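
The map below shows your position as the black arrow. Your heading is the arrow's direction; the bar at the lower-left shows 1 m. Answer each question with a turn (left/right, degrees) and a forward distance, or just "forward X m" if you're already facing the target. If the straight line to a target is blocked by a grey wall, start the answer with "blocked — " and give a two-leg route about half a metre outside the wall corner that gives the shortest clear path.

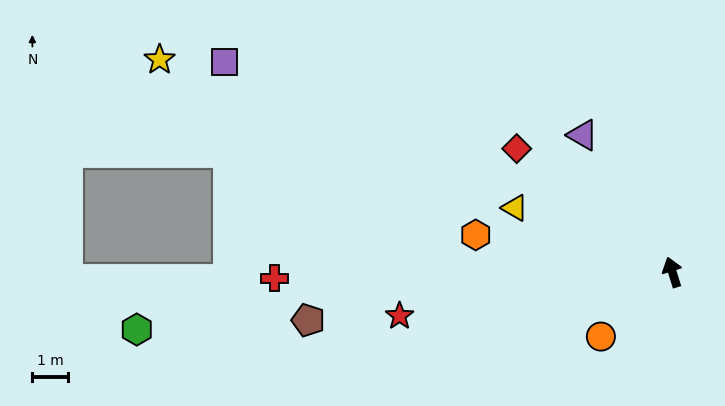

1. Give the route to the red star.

turn left 82°, forward 7.8 m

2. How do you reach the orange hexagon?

turn left 62°, forward 5.6 m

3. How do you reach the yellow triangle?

turn left 51°, forward 4.8 m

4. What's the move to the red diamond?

turn left 34°, forward 5.6 m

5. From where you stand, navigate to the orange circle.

turn left 115°, forward 2.7 m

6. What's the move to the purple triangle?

turn left 16°, forward 4.6 m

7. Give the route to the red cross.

turn left 74°, forward 11.2 m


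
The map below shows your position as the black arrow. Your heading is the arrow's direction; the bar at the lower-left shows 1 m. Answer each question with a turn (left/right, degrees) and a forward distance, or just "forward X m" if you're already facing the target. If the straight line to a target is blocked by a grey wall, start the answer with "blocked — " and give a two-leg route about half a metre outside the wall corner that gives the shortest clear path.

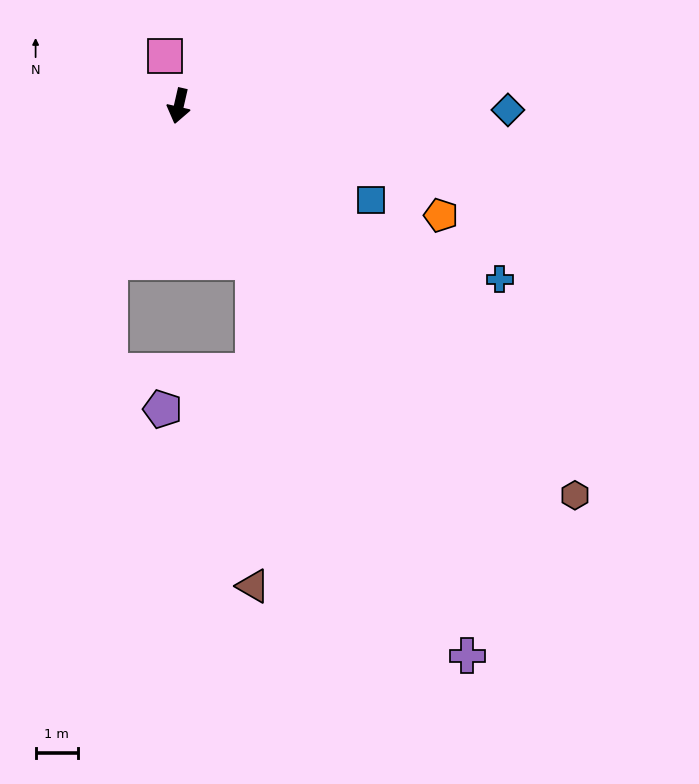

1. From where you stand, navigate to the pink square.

turn right 151°, forward 1.2 m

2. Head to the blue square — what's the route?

turn left 77°, forward 5.1 m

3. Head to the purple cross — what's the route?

turn left 41°, forward 14.7 m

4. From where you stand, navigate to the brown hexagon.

turn left 58°, forward 13.2 m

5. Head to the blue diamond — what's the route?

turn left 102°, forward 7.8 m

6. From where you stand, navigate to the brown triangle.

blocked — turn left 38°, forward 4.1 m, then turn right 25°, forward 7.7 m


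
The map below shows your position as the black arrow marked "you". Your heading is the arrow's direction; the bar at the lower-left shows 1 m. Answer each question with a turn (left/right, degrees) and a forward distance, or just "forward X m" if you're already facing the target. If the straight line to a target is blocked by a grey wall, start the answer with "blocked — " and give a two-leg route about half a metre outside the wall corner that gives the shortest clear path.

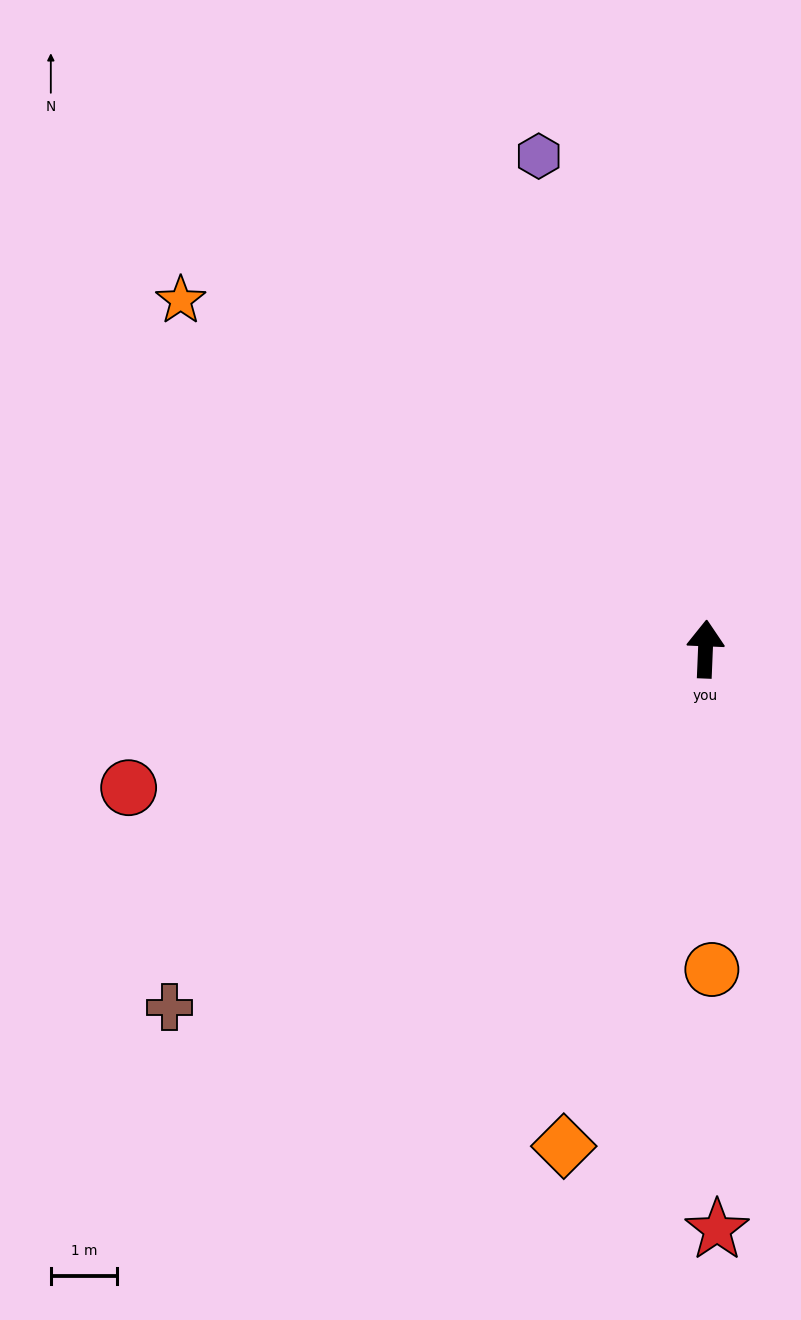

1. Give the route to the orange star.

turn left 59°, forward 9.5 m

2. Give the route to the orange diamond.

turn left 166°, forward 7.8 m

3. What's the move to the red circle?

turn left 106°, forward 8.9 m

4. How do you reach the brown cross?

turn left 126°, forward 9.7 m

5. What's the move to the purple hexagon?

turn left 21°, forward 7.8 m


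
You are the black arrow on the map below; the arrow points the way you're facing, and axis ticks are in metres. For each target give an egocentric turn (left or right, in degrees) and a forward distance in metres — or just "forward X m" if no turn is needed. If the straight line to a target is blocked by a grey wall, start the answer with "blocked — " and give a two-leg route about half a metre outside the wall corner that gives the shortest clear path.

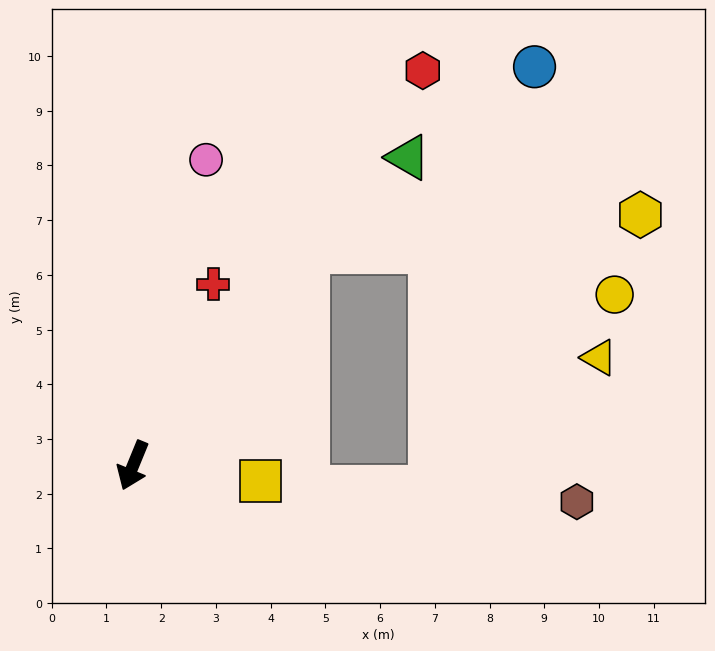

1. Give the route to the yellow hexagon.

blocked — turn left 163°, forward 5.0 m, then turn right 45°, forward 6.1 m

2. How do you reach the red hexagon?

turn left 166°, forward 9.0 m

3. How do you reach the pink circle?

turn right 171°, forward 5.7 m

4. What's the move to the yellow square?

turn left 105°, forward 2.3 m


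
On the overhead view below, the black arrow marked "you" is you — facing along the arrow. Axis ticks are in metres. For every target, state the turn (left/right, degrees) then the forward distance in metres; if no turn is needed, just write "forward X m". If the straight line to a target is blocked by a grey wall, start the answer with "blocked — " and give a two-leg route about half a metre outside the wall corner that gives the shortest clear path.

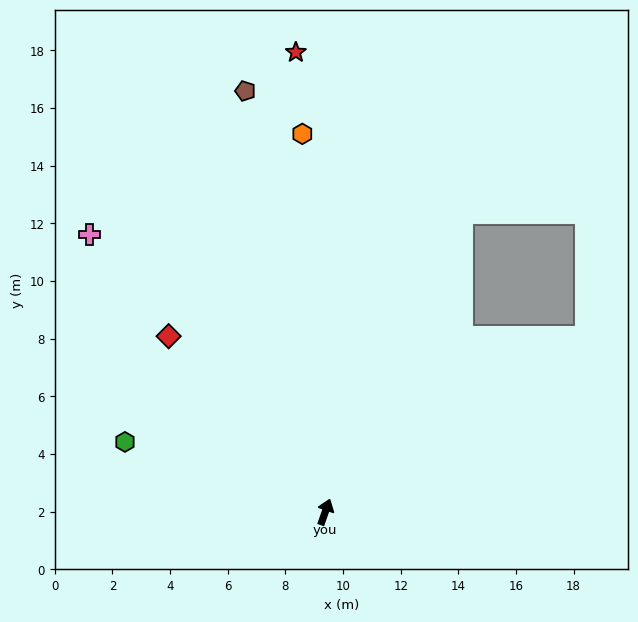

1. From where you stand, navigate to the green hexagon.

turn left 90°, forward 7.4 m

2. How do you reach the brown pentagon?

turn left 30°, forward 14.9 m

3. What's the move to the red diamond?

turn left 61°, forward 8.2 m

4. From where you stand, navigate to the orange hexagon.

turn left 23°, forward 13.1 m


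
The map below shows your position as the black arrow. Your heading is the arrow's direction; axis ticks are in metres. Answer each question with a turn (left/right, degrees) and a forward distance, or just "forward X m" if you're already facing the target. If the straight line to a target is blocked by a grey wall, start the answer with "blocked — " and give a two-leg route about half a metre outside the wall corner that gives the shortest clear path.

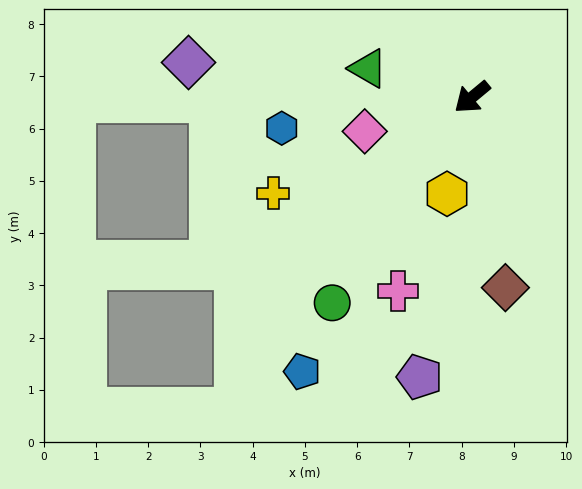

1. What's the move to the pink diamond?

turn right 22°, forward 2.2 m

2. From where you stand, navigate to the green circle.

turn left 16°, forward 4.8 m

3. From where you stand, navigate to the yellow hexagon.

turn left 36°, forward 1.9 m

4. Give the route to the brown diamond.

turn left 60°, forward 3.7 m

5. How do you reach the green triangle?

turn right 55°, forward 2.1 m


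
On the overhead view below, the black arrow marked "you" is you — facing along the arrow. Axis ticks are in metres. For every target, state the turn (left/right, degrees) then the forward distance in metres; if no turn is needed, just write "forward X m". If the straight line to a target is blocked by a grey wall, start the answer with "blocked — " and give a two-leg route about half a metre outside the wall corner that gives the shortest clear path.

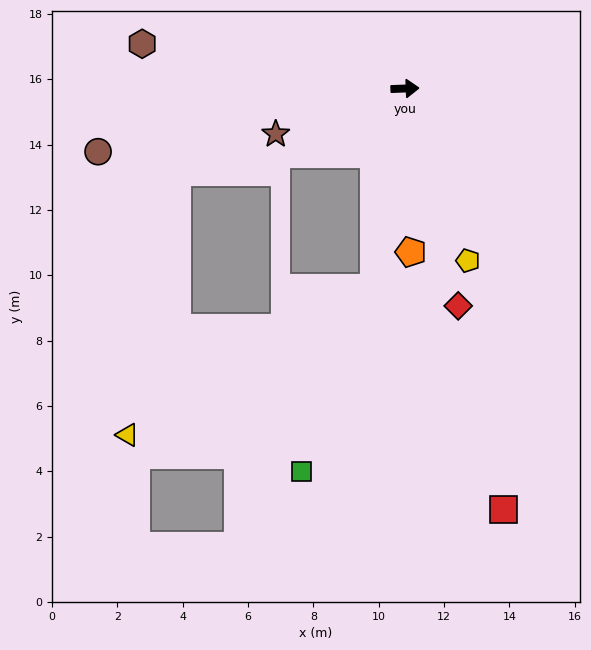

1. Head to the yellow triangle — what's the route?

blocked — turn right 101°, forward 6.2 m, then turn right 50°, forward 8.8 m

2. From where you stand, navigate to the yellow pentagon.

turn right 72°, forward 5.6 m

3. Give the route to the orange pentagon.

turn right 90°, forward 5.0 m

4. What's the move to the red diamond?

turn right 78°, forward 6.9 m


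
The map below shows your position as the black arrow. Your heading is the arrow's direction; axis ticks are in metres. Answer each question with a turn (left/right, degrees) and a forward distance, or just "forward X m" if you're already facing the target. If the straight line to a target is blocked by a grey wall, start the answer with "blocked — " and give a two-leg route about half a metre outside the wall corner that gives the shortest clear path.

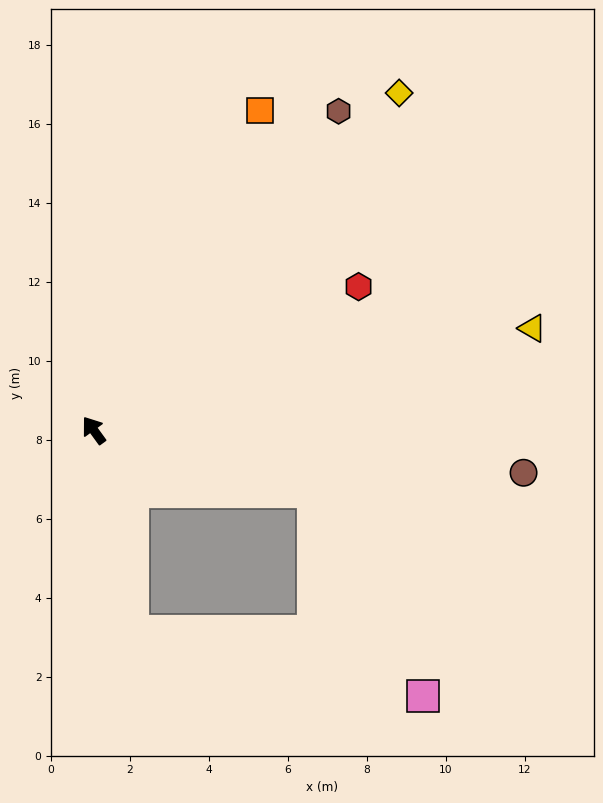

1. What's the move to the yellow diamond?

turn right 78°, forward 11.5 m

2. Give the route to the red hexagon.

turn right 98°, forward 7.6 m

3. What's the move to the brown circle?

turn right 132°, forward 10.9 m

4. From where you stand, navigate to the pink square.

blocked — turn right 142°, forward 5.8 m, then turn right 46°, forward 5.9 m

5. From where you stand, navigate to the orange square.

turn right 63°, forward 9.1 m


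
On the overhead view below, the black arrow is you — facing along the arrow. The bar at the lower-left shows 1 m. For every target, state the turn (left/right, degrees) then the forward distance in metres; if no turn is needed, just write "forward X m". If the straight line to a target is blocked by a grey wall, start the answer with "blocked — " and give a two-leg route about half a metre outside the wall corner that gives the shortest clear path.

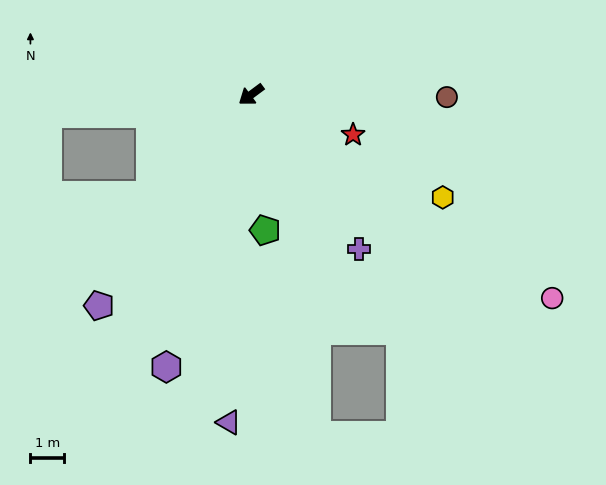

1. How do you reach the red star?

turn left 122°, forward 3.3 m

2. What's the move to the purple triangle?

turn left 50°, forward 9.8 m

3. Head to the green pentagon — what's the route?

turn left 59°, forward 4.1 m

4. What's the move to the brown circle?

turn left 143°, forward 5.9 m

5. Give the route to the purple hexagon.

turn left 36°, forward 8.5 m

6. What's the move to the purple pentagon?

turn left 18°, forward 7.8 m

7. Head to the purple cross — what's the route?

turn left 88°, forward 5.6 m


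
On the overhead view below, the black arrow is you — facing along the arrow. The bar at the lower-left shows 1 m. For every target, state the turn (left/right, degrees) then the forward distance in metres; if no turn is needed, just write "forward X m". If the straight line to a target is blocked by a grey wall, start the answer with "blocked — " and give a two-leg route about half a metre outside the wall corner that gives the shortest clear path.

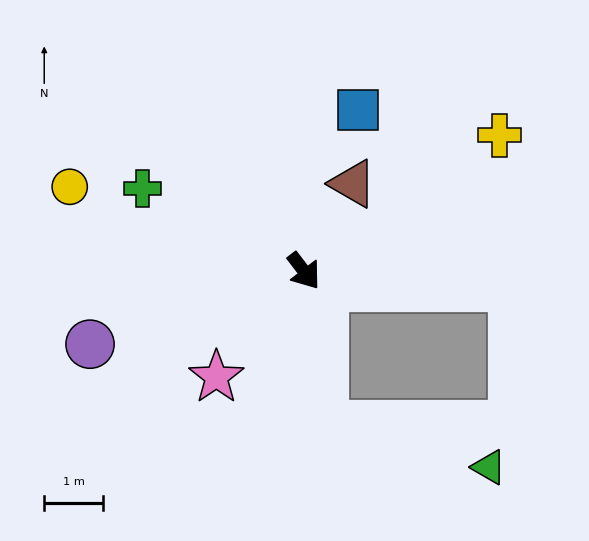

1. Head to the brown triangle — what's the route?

turn left 113°, forward 1.7 m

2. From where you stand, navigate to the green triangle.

blocked — turn right 30°, forward 2.7 m, then turn left 68°, forward 2.9 m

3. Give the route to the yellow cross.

turn left 87°, forward 4.1 m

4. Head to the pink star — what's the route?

turn right 77°, forward 2.3 m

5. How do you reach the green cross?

turn right 155°, forward 3.1 m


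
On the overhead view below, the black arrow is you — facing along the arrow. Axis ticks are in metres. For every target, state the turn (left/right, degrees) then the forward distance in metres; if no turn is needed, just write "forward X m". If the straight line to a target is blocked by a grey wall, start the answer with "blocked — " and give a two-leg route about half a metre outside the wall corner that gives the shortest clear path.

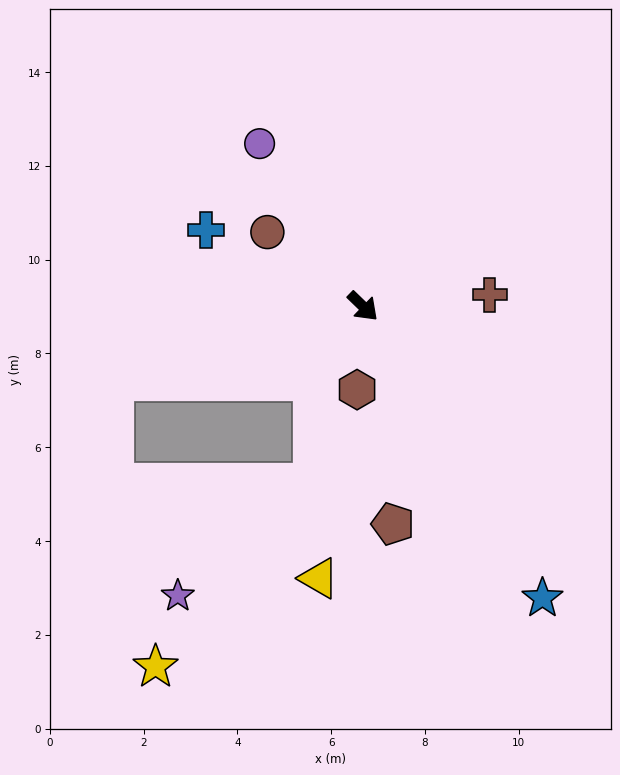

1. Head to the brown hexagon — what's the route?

turn right 50°, forward 1.8 m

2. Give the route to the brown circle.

turn right 174°, forward 2.6 m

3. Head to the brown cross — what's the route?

turn left 49°, forward 2.7 m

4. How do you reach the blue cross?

turn right 162°, forward 3.7 m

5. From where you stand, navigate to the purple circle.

turn left 166°, forward 4.1 m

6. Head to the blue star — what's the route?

turn right 14°, forward 7.3 m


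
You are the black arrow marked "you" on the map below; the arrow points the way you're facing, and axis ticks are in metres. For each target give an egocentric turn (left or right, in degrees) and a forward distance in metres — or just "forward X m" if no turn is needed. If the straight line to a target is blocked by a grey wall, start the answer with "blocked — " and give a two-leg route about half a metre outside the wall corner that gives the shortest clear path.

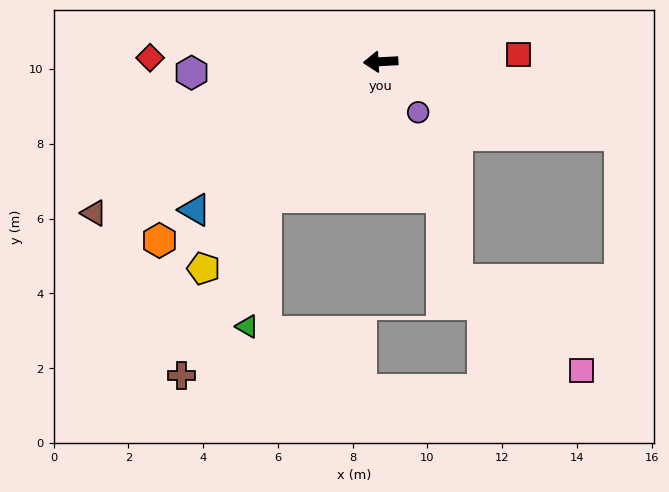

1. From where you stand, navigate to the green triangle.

blocked — turn left 47°, forward 4.8 m, then turn left 32°, forward 3.5 m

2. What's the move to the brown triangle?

turn left 25°, forward 8.7 m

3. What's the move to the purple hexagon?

forward 5.1 m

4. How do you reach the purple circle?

turn left 123°, forward 1.7 m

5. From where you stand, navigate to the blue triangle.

turn left 35°, forward 6.4 m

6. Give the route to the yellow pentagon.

turn left 46°, forward 7.3 m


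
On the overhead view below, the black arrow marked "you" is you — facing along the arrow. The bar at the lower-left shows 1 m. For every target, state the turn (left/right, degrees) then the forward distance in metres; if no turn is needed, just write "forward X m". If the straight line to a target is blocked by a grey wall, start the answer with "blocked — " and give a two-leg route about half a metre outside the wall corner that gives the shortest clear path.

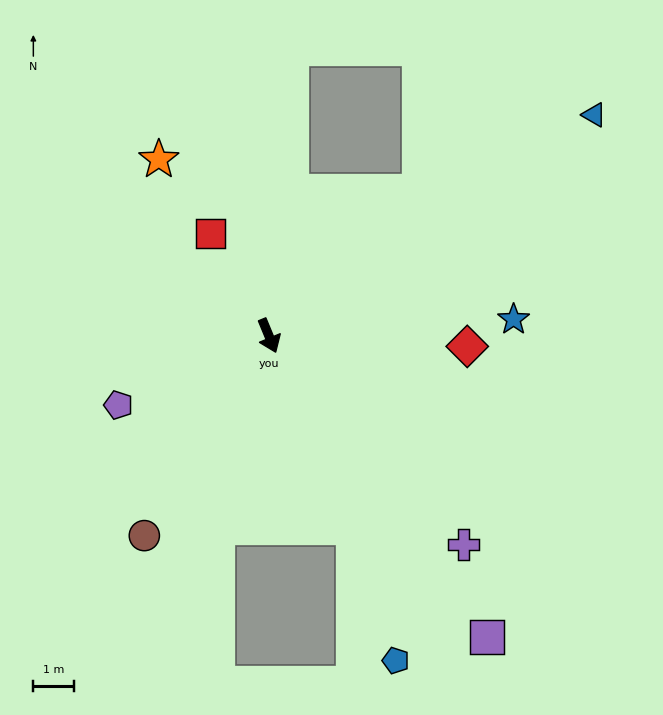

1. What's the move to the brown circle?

turn right 54°, forward 5.8 m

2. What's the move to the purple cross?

turn left 21°, forward 7.0 m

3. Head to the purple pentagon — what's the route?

turn right 88°, forward 4.1 m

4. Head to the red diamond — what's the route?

turn left 64°, forward 4.9 m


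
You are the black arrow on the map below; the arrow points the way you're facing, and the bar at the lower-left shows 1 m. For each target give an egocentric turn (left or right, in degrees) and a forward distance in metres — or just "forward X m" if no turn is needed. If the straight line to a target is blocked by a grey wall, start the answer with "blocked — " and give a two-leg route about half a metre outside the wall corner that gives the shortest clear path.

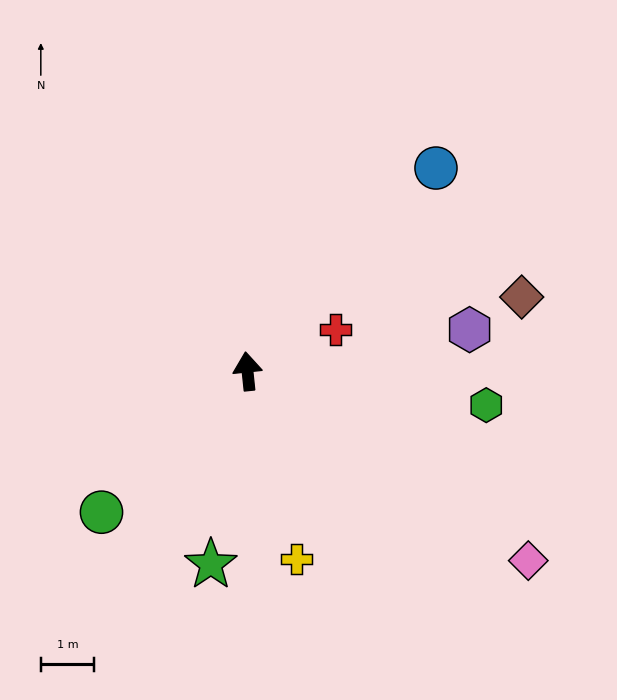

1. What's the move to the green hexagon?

turn right 104°, forward 4.5 m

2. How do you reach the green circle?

turn left 128°, forward 3.8 m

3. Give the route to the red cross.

turn right 71°, forward 1.8 m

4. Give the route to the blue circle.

turn right 49°, forward 5.2 m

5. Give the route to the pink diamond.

turn right 130°, forward 6.4 m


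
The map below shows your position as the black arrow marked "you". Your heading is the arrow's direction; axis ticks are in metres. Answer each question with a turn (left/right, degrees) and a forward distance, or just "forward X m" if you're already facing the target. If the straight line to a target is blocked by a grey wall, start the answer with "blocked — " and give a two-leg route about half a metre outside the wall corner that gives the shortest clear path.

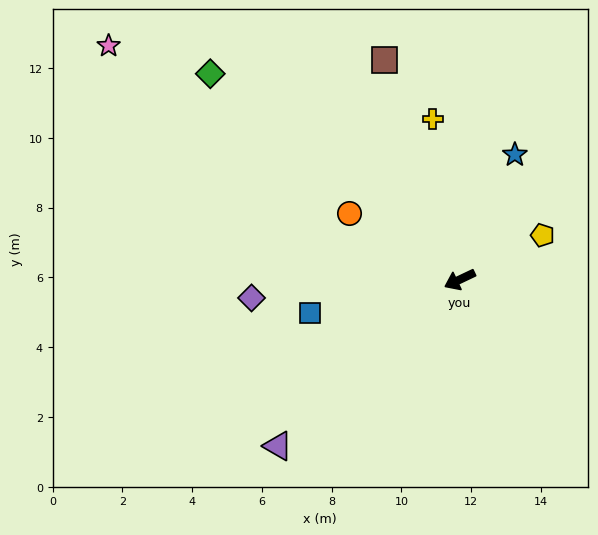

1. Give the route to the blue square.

turn right 13°, forward 4.4 m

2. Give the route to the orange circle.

turn right 56°, forward 3.7 m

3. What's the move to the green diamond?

turn right 65°, forward 9.3 m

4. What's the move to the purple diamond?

turn right 20°, forward 6.0 m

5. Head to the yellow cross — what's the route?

turn right 106°, forward 4.7 m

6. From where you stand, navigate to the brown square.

turn right 96°, forward 6.7 m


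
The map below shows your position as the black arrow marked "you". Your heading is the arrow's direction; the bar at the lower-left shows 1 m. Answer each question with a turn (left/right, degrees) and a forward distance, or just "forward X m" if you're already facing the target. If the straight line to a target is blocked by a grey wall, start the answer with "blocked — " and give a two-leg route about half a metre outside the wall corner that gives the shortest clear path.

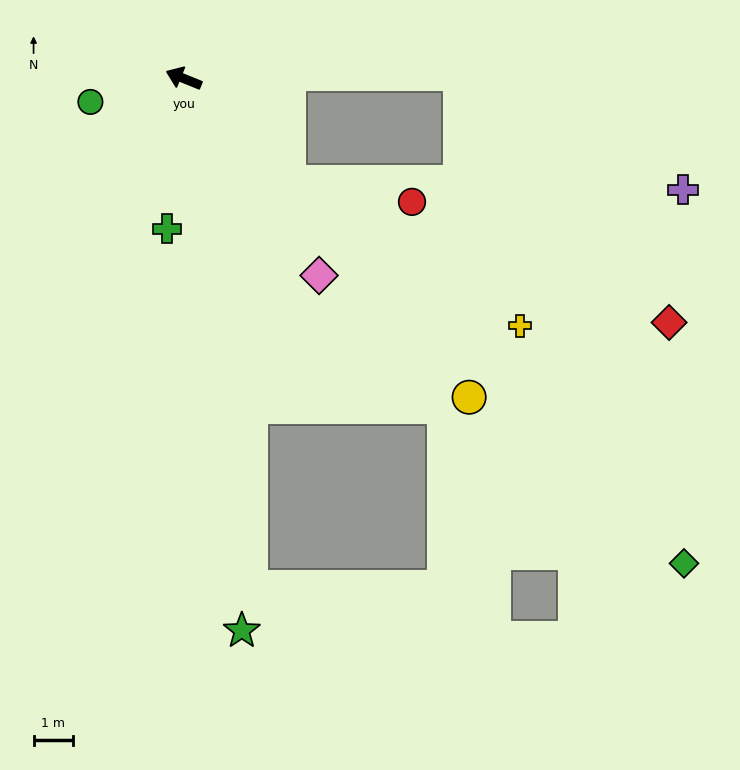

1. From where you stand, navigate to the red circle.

blocked — turn left 158°, forward 3.8 m, then turn left 35°, forward 3.2 m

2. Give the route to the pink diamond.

turn left 147°, forward 6.1 m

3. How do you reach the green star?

turn left 118°, forward 14.1 m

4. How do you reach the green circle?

turn left 36°, forward 2.5 m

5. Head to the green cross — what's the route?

turn left 106°, forward 3.9 m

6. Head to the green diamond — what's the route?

turn left 158°, forward 17.7 m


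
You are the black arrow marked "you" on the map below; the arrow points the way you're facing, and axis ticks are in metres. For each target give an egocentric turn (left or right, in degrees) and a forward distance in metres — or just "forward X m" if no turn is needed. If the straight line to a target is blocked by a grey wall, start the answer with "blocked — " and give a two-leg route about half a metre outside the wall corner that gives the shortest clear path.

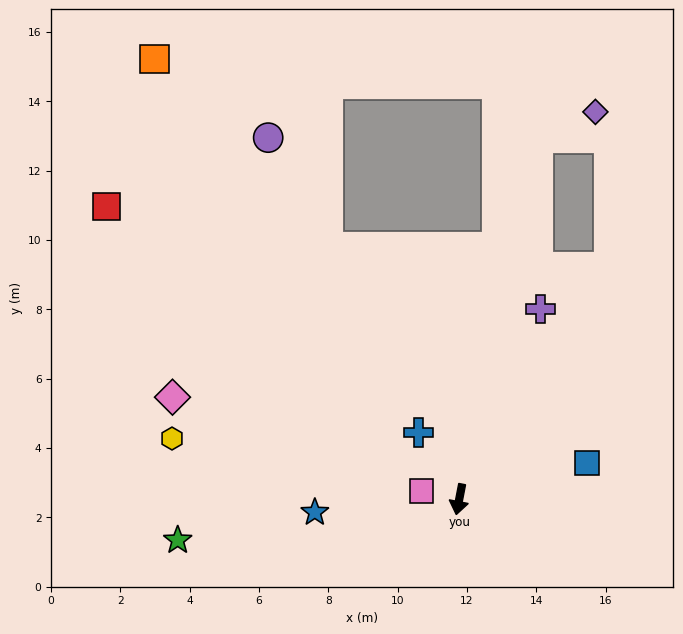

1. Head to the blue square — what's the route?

turn left 117°, forward 3.8 m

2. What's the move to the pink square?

turn right 91°, forward 1.1 m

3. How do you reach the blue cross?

turn right 138°, forward 2.3 m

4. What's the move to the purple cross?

turn left 168°, forward 6.0 m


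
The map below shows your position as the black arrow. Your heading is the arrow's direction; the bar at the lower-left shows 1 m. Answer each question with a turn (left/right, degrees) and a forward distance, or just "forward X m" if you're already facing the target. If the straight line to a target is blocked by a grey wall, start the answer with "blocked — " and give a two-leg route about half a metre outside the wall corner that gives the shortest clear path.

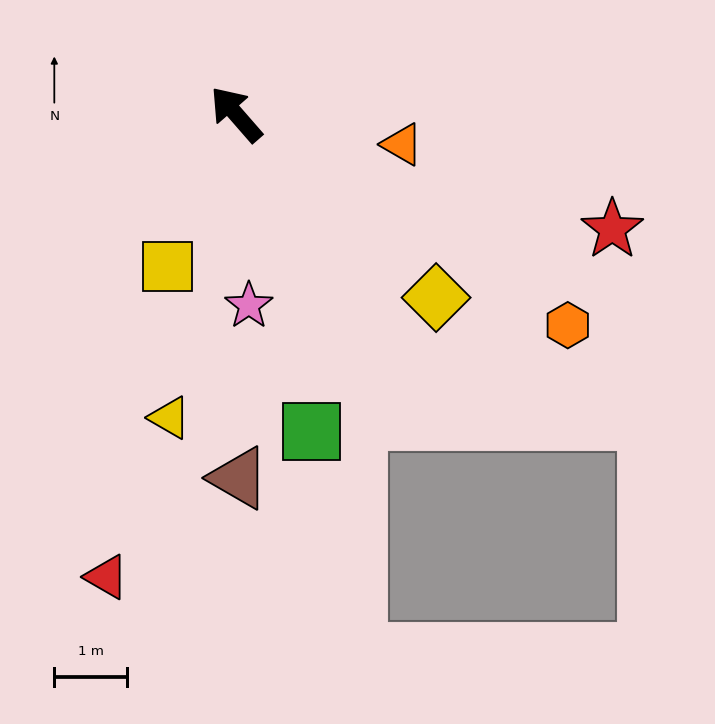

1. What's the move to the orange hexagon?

turn right 164°, forward 5.4 m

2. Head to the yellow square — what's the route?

turn left 115°, forward 2.3 m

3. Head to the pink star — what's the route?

turn left 143°, forward 2.6 m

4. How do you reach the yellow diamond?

turn right 174°, forward 3.7 m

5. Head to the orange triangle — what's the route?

turn right 141°, forward 2.3 m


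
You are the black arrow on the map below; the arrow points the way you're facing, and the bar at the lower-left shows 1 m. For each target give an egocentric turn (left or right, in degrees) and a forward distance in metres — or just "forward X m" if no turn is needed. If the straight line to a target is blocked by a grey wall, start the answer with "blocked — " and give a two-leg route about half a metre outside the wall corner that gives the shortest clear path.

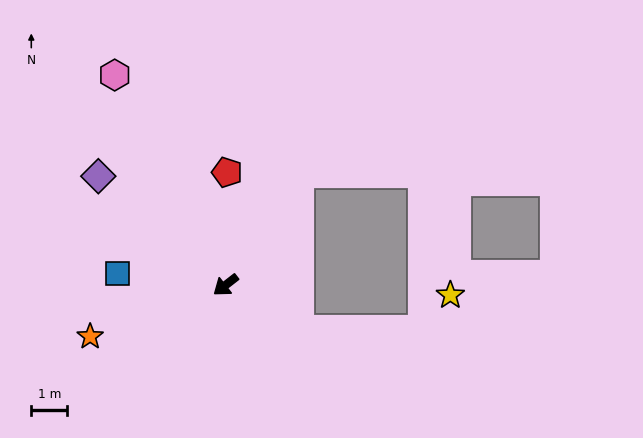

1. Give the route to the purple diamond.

turn right 78°, forward 4.7 m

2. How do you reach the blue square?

turn right 44°, forward 3.0 m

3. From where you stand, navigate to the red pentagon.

turn right 129°, forward 3.1 m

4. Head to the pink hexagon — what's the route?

turn right 100°, forward 6.6 m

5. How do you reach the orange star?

turn right 17°, forward 4.0 m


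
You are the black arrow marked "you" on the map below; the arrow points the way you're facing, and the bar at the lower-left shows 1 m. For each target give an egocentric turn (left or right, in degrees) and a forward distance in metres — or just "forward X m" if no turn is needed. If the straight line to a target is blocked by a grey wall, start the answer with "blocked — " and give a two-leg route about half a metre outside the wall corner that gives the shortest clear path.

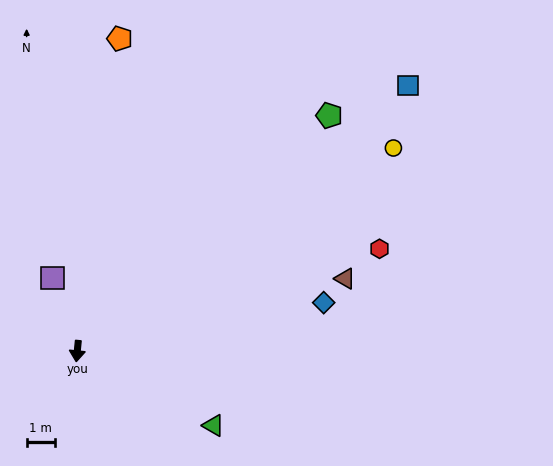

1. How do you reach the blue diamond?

turn left 107°, forward 8.8 m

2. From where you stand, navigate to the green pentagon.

turn left 139°, forward 12.1 m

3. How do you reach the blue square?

turn left 134°, forward 14.8 m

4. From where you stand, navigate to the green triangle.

turn left 67°, forward 5.4 m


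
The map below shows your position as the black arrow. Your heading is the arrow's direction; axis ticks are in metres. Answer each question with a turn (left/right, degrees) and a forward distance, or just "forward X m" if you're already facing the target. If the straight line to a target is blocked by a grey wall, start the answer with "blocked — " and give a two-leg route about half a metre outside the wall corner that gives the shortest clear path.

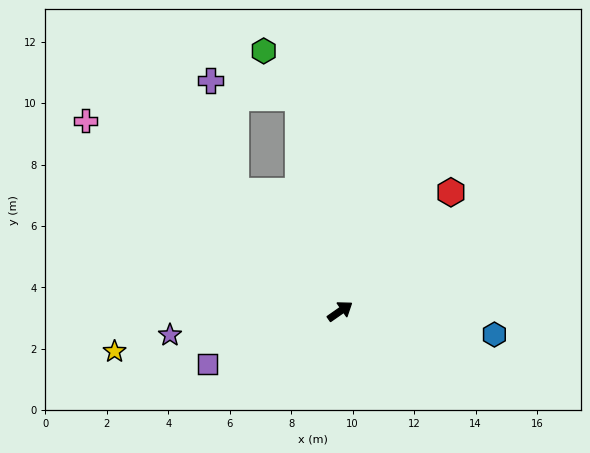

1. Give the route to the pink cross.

turn left 108°, forward 10.3 m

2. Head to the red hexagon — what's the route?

turn left 12°, forward 5.3 m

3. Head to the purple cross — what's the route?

blocked — turn left 96°, forward 5.2 m, then turn right 28°, forward 3.7 m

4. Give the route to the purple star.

turn left 153°, forward 5.6 m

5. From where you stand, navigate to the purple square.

turn left 167°, forward 4.6 m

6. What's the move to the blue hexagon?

turn right 44°, forward 5.1 m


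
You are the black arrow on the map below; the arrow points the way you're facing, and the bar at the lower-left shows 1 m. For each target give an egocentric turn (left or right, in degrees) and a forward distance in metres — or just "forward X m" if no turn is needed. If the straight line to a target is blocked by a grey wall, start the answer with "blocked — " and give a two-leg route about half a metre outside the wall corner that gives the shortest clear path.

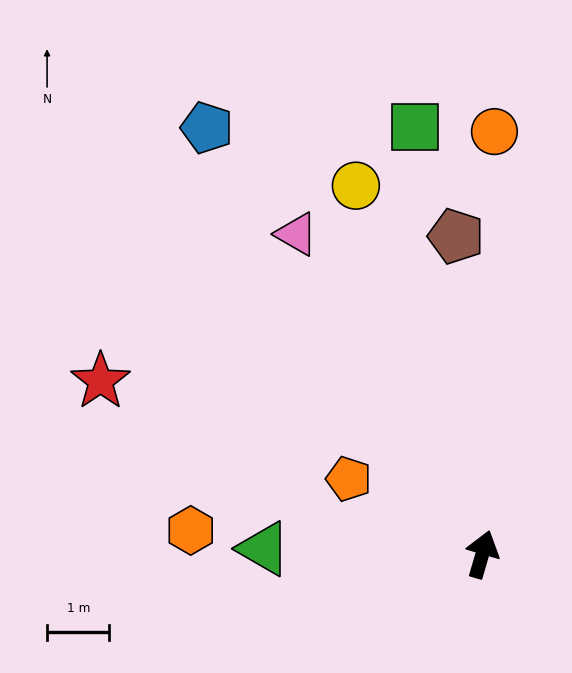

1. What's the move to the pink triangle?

turn left 46°, forward 5.9 m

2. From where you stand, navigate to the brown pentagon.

turn left 21°, forward 5.1 m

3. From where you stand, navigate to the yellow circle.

turn left 35°, forward 6.3 m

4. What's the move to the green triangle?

turn left 105°, forward 3.5 m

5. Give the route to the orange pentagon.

turn left 77°, forward 2.5 m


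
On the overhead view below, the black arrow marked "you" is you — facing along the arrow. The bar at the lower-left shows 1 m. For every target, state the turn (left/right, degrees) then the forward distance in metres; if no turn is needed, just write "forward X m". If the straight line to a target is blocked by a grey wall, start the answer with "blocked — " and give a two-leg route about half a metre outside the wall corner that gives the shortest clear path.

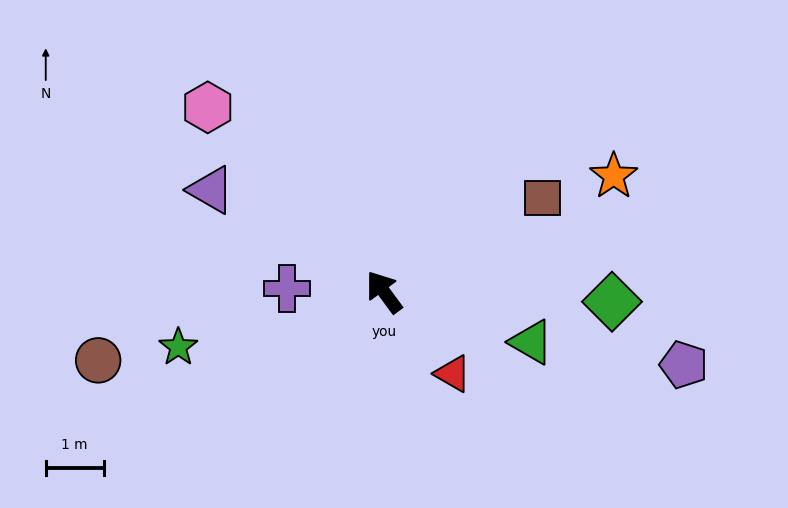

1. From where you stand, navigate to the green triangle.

turn right 145°, forward 2.7 m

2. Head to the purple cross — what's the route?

turn left 52°, forward 1.7 m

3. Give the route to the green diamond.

turn right 129°, forward 3.9 m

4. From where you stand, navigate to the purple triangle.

turn left 23°, forward 3.5 m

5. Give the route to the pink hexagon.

turn left 7°, forward 4.4 m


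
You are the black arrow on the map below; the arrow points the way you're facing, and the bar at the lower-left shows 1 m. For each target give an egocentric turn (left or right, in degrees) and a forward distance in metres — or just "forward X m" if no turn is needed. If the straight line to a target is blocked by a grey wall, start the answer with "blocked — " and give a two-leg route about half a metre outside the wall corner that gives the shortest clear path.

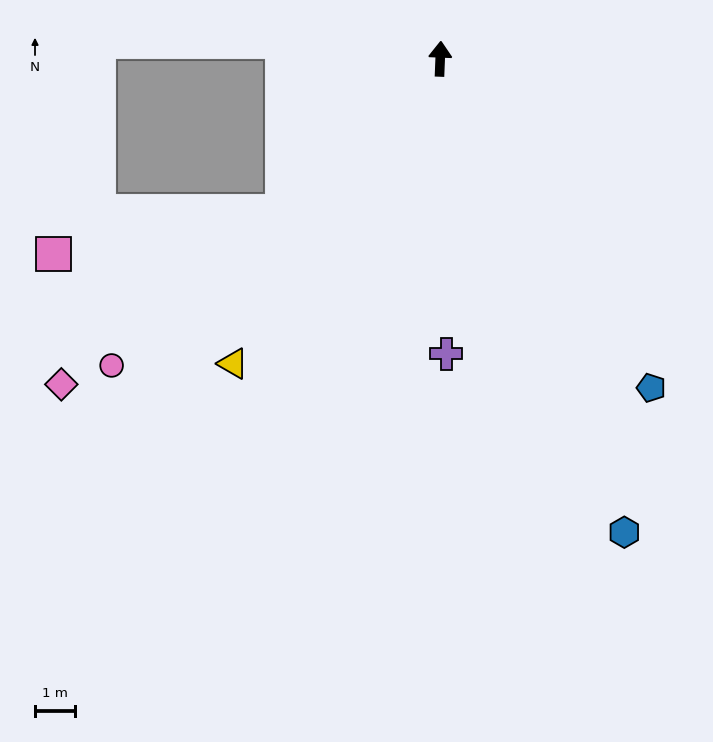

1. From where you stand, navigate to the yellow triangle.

turn left 148°, forward 9.1 m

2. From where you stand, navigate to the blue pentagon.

turn right 145°, forward 9.7 m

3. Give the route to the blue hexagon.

turn right 156°, forward 12.6 m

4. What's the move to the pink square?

blocked — turn left 136°, forward 5.4 m, then turn right 33°, forward 5.8 m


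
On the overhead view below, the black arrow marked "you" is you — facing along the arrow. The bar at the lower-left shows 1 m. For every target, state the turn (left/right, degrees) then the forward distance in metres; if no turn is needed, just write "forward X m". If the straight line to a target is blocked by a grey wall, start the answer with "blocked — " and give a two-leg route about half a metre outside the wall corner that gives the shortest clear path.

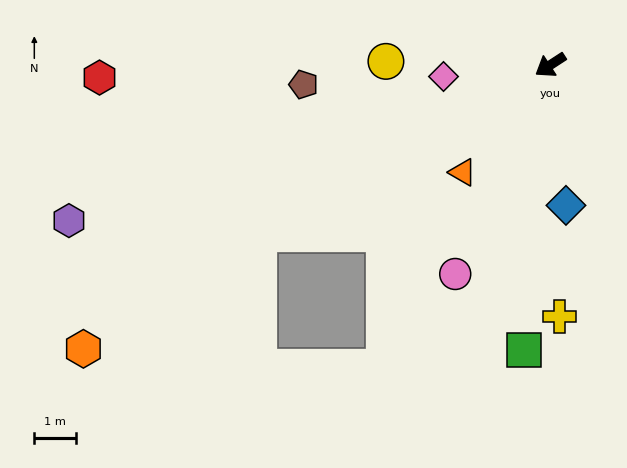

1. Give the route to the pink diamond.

turn right 27°, forward 2.6 m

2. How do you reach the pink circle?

turn left 33°, forward 5.5 m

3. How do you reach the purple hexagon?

turn right 15°, forward 12.0 m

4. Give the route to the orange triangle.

turn left 18°, forward 3.3 m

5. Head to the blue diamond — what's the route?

turn left 63°, forward 3.4 m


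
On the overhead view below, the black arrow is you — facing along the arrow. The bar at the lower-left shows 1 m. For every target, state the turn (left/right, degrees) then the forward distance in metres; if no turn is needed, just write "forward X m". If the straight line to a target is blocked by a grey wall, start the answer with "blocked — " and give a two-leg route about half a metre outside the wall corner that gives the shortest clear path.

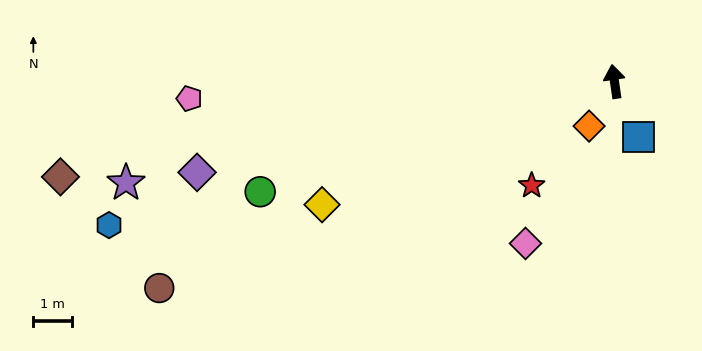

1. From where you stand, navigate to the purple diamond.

turn left 94°, forward 11.1 m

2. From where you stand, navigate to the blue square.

turn right 165°, forward 1.6 m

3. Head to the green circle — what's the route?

turn left 99°, forward 9.7 m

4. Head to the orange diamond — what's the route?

turn left 142°, forward 1.3 m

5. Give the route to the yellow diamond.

turn left 105°, forward 8.3 m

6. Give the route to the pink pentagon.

turn left 84°, forward 11.1 m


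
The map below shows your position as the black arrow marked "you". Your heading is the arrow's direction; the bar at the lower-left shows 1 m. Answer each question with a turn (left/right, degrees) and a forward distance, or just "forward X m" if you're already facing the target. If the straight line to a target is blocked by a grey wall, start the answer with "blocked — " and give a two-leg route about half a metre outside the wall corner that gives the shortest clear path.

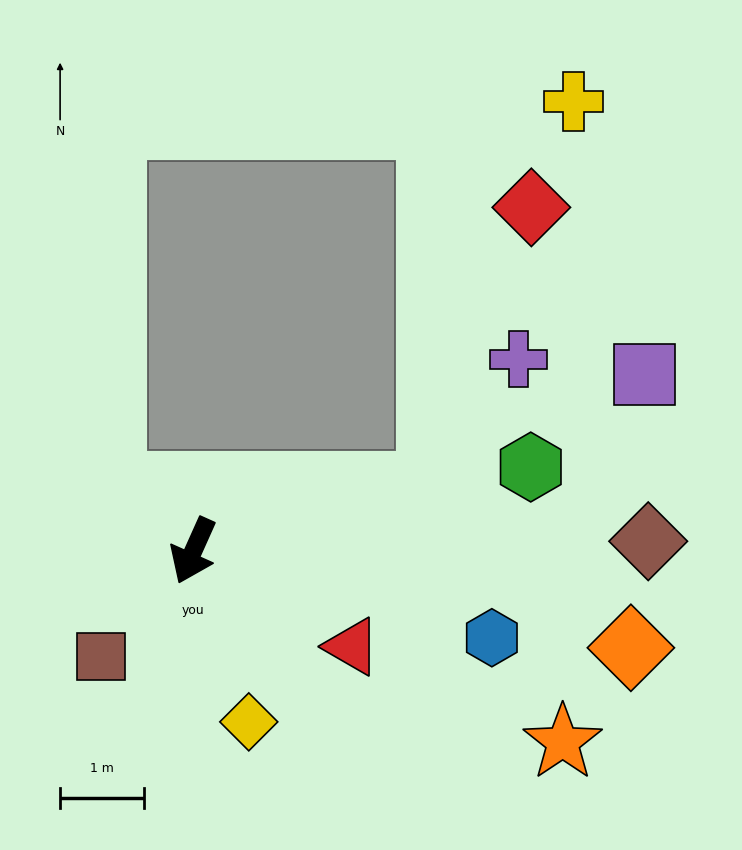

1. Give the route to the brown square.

turn right 17°, forward 1.7 m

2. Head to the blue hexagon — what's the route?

turn left 98°, forward 3.7 m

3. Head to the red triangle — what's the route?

turn left 83°, forward 2.2 m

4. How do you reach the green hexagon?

turn left 128°, forward 4.2 m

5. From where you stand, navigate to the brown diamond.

turn left 115°, forward 5.4 m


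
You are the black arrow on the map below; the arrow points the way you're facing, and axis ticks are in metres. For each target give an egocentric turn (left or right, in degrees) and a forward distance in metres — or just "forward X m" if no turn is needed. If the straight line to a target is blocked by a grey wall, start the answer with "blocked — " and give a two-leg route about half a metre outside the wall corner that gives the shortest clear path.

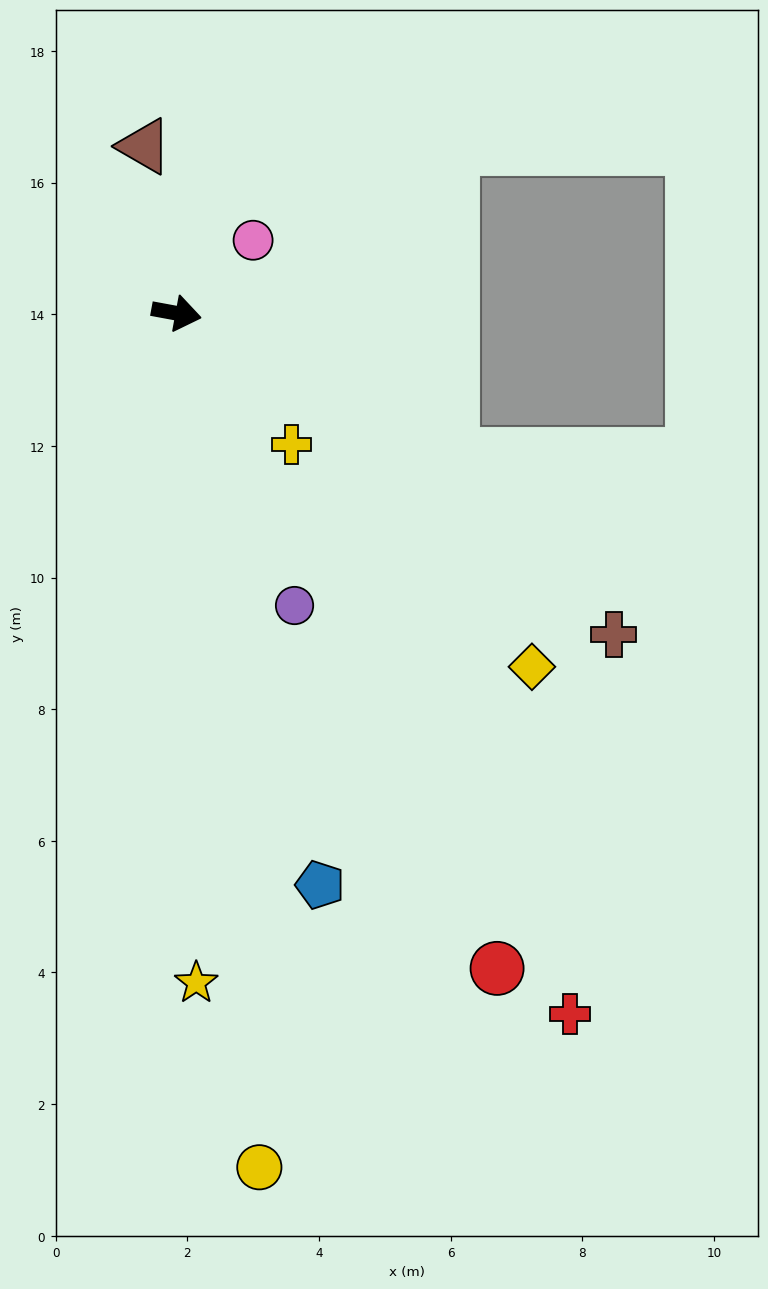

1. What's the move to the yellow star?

turn right 78°, forward 10.2 m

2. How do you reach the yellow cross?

turn right 38°, forward 2.7 m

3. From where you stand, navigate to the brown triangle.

turn left 111°, forward 2.6 m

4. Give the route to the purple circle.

turn right 58°, forward 4.8 m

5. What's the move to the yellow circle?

turn right 74°, forward 13.0 m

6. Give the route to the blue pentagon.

turn right 65°, forward 9.0 m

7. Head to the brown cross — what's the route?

turn right 26°, forward 8.2 m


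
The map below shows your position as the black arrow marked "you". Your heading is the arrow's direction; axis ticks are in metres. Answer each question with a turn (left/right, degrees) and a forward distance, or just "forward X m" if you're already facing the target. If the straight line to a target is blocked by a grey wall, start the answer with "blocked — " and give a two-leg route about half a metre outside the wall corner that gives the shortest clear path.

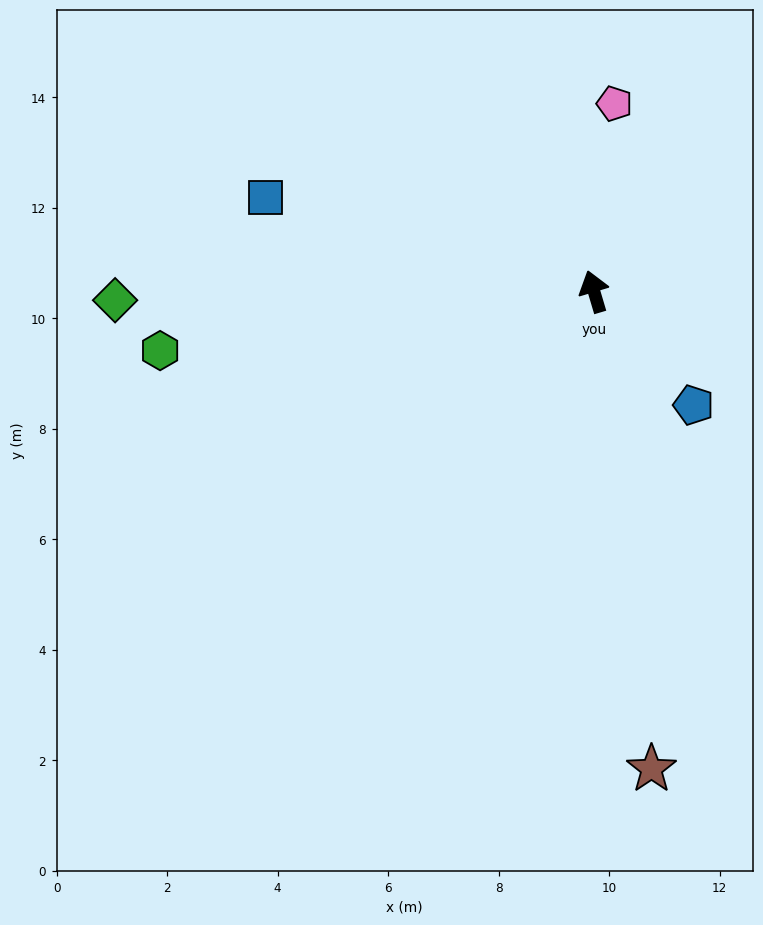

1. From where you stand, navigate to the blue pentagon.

turn right 155°, forward 2.7 m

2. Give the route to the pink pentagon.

turn right 23°, forward 3.4 m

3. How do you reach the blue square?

turn left 57°, forward 6.2 m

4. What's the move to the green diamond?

turn left 74°, forward 8.7 m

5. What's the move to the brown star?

turn left 170°, forward 8.7 m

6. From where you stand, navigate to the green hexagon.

turn left 81°, forward 7.9 m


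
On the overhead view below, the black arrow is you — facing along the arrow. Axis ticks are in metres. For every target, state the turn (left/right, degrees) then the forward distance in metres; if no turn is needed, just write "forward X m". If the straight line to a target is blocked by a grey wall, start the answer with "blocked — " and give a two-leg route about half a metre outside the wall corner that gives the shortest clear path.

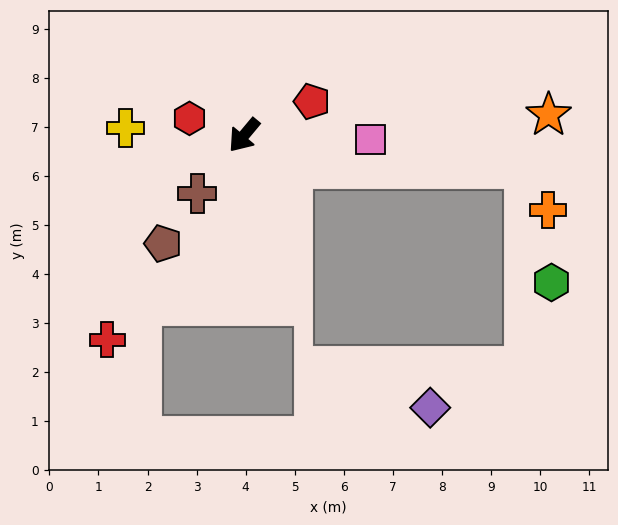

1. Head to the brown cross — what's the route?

forward 1.5 m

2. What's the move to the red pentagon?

turn left 156°, forward 1.5 m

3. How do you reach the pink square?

turn left 128°, forward 2.6 m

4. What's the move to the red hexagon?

turn right 67°, forward 1.2 m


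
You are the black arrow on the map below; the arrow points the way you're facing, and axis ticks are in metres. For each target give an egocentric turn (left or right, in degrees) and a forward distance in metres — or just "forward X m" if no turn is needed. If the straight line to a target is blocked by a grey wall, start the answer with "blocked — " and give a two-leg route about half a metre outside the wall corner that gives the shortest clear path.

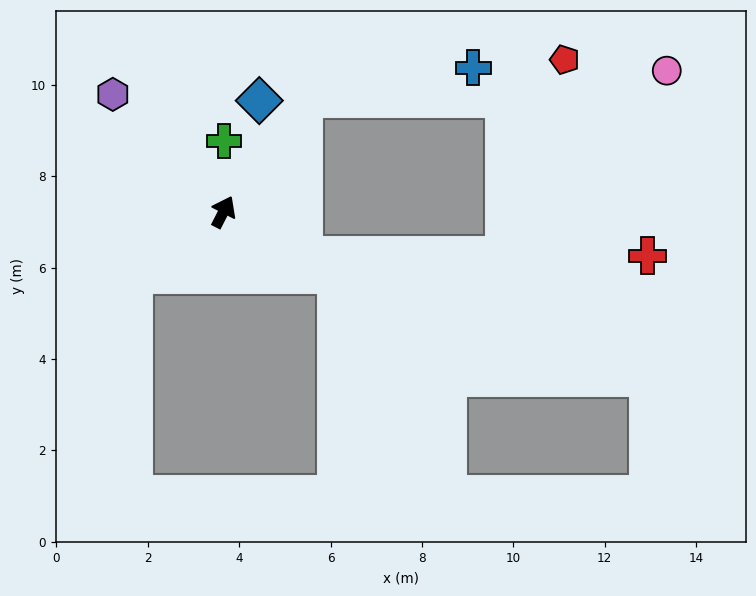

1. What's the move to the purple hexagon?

turn left 70°, forward 3.5 m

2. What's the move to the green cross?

turn left 27°, forward 1.6 m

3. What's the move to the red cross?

blocked — turn right 91°, forward 2.0 m, then turn left 28°, forward 7.5 m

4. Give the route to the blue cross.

blocked — turn right 8°, forward 3.0 m, then turn right 45°, forward 3.8 m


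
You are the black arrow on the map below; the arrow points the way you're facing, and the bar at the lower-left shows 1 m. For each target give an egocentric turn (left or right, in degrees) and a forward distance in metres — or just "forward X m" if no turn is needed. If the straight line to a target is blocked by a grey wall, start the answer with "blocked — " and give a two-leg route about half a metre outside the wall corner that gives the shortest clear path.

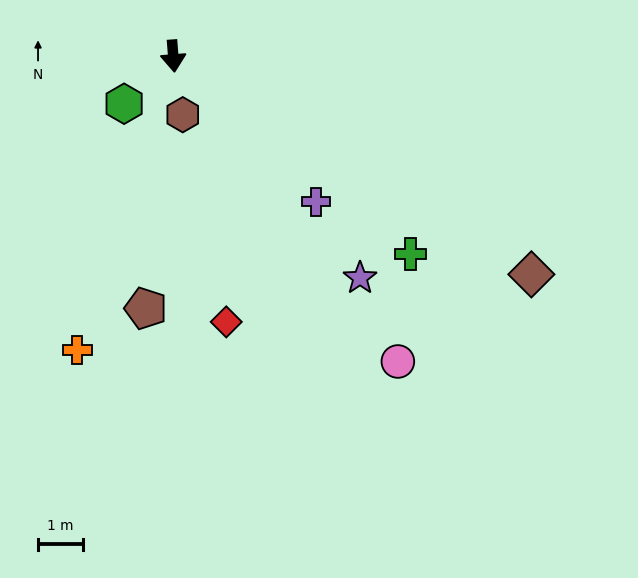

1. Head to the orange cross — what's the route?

turn right 23°, forward 6.9 m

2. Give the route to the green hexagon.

turn right 50°, forward 1.5 m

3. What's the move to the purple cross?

turn left 40°, forward 4.5 m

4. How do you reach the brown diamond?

turn left 54°, forward 9.3 m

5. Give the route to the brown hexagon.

turn left 5°, forward 1.3 m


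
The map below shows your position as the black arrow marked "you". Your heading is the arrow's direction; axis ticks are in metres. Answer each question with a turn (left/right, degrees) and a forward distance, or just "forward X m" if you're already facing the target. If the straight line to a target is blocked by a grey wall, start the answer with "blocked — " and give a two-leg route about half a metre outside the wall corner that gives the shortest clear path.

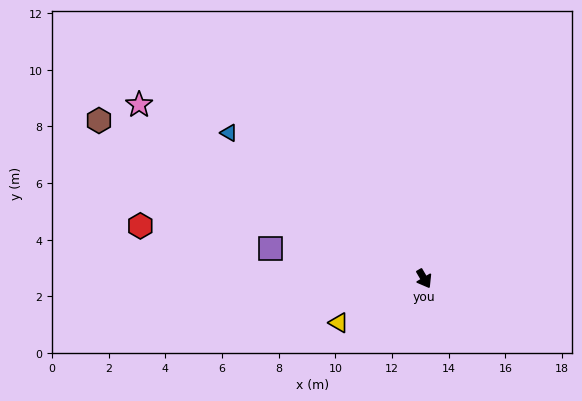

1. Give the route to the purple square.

turn right 132°, forward 5.5 m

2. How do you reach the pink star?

turn right 152°, forward 11.8 m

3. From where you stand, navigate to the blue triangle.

turn right 157°, forward 8.6 m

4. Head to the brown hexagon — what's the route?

turn right 146°, forward 12.8 m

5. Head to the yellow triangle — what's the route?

turn right 93°, forward 3.4 m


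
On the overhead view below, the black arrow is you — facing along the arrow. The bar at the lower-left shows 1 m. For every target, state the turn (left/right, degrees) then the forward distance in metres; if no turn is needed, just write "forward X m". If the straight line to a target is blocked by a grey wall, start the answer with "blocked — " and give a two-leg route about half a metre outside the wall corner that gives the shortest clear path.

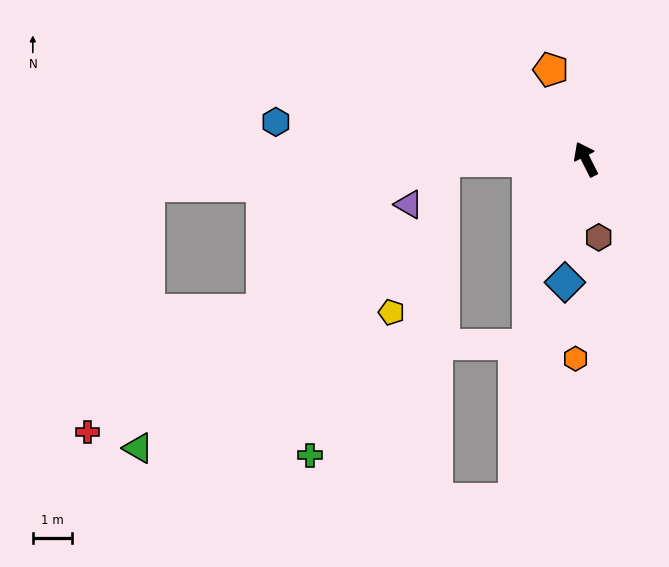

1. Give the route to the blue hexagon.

turn left 56°, forward 8.0 m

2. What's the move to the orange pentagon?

turn right 5°, forward 2.5 m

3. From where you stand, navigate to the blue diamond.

turn left 144°, forward 3.2 m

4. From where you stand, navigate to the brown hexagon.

turn left 163°, forward 2.0 m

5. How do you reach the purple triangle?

blocked — turn left 64°, forward 3.6 m, then turn left 51°, forward 1.4 m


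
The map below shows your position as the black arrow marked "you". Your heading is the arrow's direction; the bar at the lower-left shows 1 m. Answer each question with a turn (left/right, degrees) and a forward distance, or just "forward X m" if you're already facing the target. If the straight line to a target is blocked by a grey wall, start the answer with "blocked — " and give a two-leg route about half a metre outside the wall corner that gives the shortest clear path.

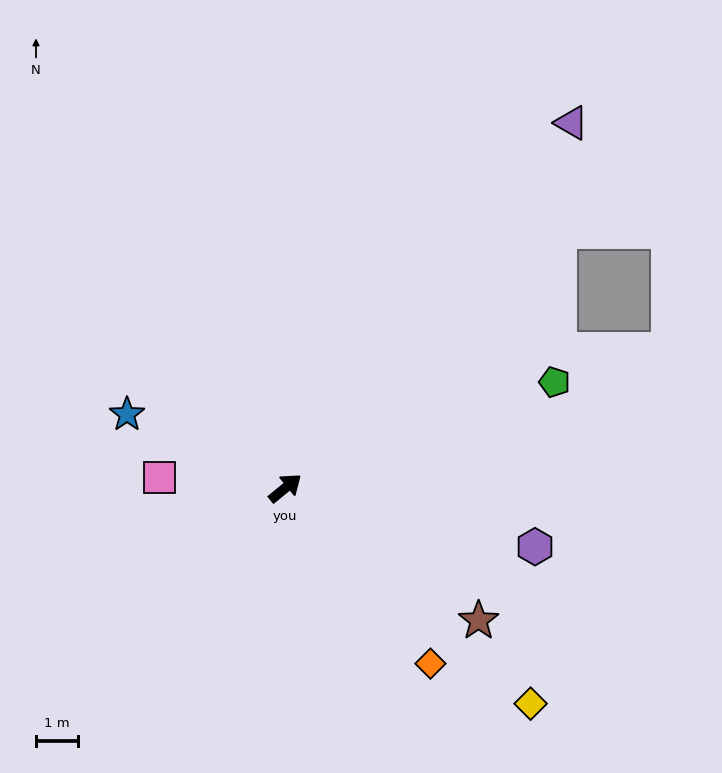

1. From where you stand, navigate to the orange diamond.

turn right 90°, forward 5.4 m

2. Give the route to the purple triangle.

turn left 13°, forward 11.0 m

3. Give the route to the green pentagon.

turn right 18°, forward 6.8 m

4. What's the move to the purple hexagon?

turn right 53°, forward 6.1 m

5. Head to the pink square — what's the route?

turn left 136°, forward 3.0 m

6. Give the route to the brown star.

turn right 74°, forward 5.5 m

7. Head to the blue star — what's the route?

turn left 116°, forward 4.1 m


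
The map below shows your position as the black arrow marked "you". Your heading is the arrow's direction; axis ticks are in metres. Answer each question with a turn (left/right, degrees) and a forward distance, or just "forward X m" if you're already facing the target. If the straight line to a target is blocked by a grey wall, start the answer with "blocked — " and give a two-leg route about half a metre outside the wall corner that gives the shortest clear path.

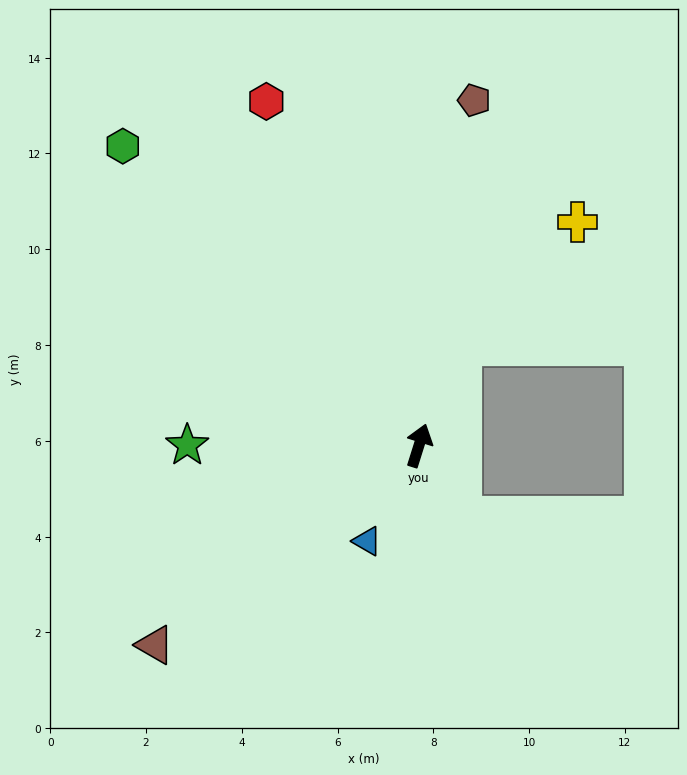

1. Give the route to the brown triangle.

turn left 145°, forward 6.9 m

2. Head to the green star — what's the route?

turn left 107°, forward 4.8 m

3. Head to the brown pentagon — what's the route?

turn left 8°, forward 7.3 m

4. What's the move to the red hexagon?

turn left 41°, forward 7.9 m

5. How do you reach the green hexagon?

turn left 62°, forward 8.8 m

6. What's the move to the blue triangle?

turn left 169°, forward 2.3 m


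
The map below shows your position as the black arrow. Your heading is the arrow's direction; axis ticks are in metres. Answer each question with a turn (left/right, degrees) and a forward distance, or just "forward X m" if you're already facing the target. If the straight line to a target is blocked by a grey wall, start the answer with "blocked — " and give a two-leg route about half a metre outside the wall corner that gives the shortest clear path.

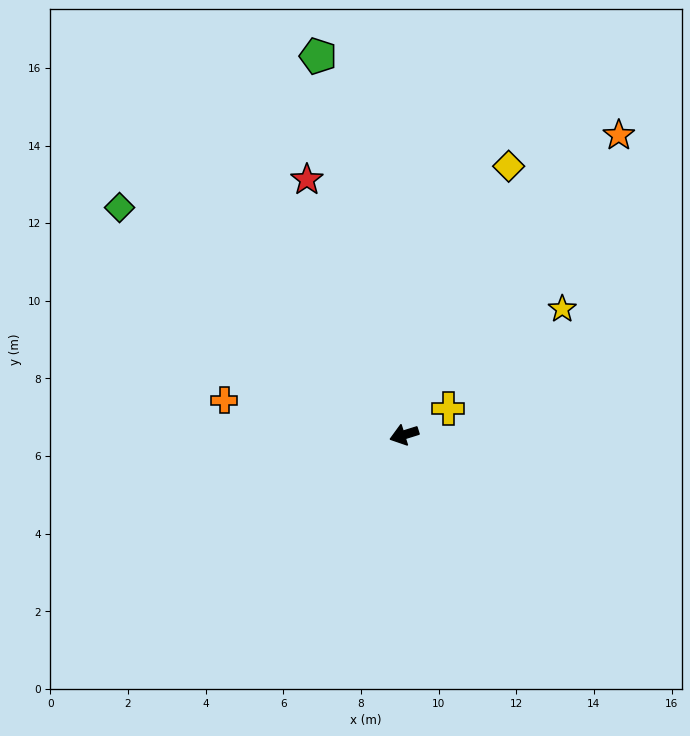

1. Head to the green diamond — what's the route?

turn right 56°, forward 9.4 m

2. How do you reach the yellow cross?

turn right 166°, forward 1.3 m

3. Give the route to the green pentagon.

turn right 95°, forward 10.0 m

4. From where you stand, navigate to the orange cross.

turn right 28°, forward 4.7 m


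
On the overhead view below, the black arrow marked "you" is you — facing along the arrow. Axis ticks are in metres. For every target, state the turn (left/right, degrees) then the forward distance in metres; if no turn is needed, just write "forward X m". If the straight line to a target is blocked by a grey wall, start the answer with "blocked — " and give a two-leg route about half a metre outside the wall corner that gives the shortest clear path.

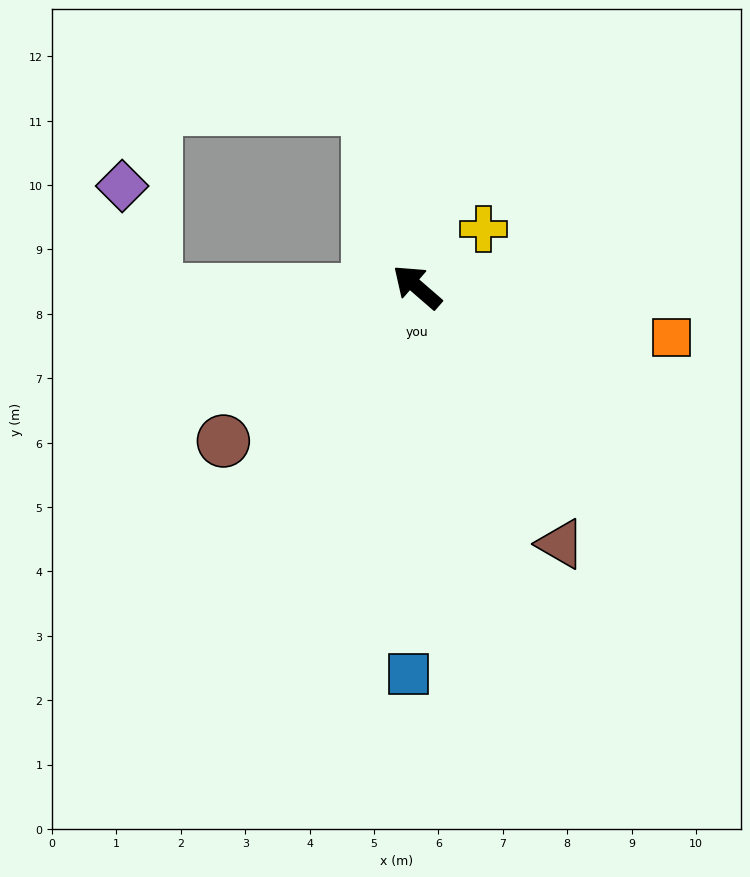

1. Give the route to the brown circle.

turn left 79°, forward 3.8 m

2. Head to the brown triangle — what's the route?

turn left 160°, forward 4.6 m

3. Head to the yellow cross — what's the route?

turn right 98°, forward 1.4 m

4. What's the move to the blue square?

turn left 130°, forward 6.0 m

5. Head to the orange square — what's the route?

turn right 150°, forward 4.0 m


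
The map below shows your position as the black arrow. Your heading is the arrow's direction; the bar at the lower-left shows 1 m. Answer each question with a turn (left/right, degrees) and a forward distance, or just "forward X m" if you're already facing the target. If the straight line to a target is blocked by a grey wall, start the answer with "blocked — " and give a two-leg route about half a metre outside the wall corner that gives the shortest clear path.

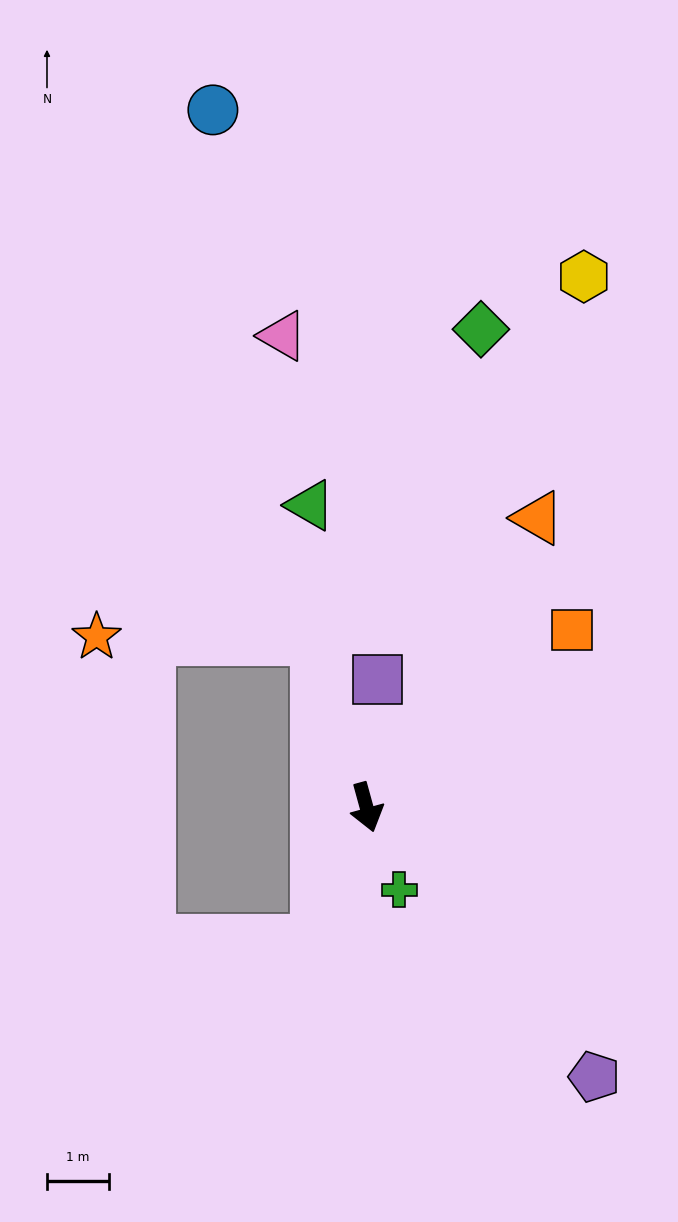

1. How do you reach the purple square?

turn left 160°, forward 2.1 m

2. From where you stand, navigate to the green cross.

turn left 6°, forward 1.4 m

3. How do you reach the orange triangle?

turn left 134°, forward 5.4 m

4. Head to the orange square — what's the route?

turn left 115°, forward 4.4 m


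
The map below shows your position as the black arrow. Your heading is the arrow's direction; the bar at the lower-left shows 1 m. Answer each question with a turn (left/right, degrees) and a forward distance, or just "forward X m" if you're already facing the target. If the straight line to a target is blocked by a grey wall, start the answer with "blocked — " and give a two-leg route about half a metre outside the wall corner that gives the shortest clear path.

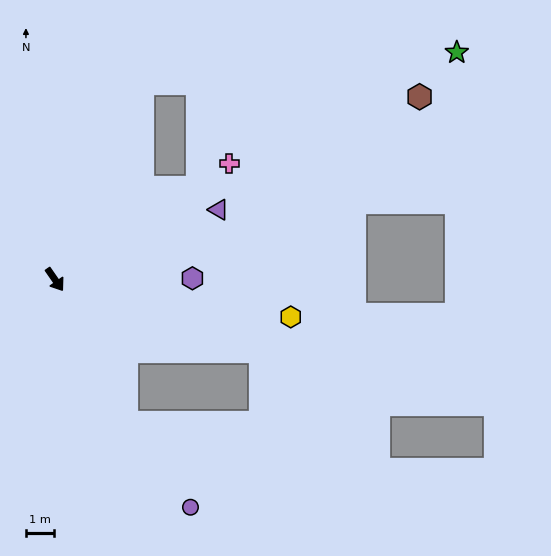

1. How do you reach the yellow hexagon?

turn left 46°, forward 8.5 m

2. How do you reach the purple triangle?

turn left 78°, forward 6.4 m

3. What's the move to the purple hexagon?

turn left 56°, forward 4.9 m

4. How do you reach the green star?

turn left 85°, forward 16.5 m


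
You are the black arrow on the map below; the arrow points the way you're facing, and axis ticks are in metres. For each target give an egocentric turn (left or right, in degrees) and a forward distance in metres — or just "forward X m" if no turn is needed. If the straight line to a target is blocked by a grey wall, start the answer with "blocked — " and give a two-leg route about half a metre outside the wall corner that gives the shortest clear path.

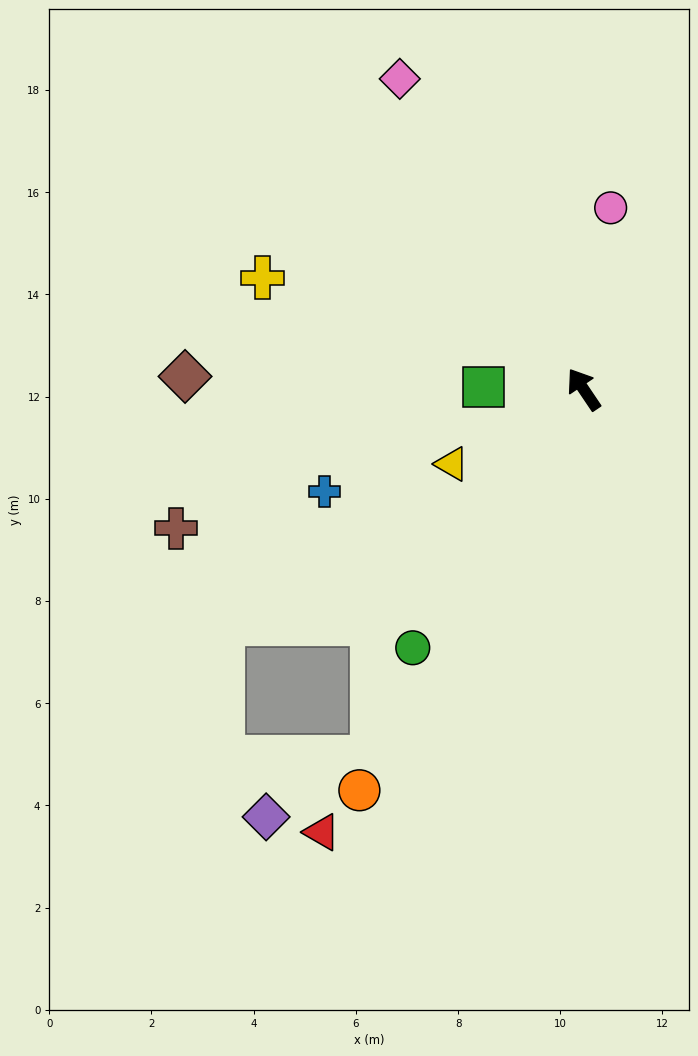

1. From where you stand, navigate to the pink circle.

turn right 42°, forward 3.6 m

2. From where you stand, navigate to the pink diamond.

turn right 3°, forward 7.1 m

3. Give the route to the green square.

turn left 55°, forward 2.0 m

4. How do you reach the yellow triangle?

turn left 86°, forward 3.0 m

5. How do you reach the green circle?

turn left 113°, forward 6.1 m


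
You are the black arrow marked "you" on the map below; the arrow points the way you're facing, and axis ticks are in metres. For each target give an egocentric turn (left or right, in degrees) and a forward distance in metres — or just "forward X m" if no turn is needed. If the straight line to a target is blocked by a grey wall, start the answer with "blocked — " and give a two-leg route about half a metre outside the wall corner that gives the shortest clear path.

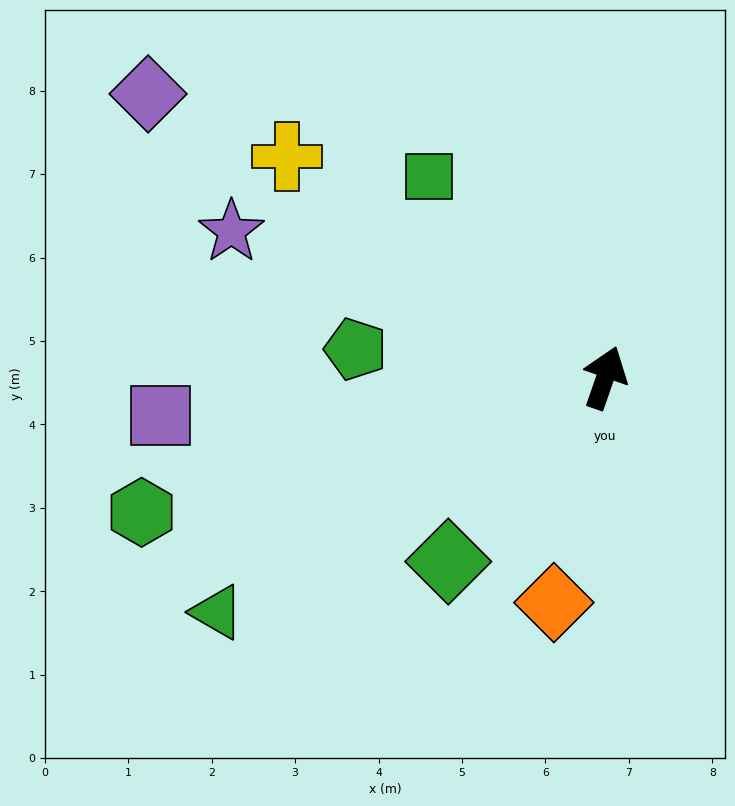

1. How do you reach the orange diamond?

turn right 174°, forward 2.8 m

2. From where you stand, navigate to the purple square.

turn left 114°, forward 5.3 m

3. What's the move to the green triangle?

turn left 140°, forward 5.4 m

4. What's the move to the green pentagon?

turn left 103°, forward 3.0 m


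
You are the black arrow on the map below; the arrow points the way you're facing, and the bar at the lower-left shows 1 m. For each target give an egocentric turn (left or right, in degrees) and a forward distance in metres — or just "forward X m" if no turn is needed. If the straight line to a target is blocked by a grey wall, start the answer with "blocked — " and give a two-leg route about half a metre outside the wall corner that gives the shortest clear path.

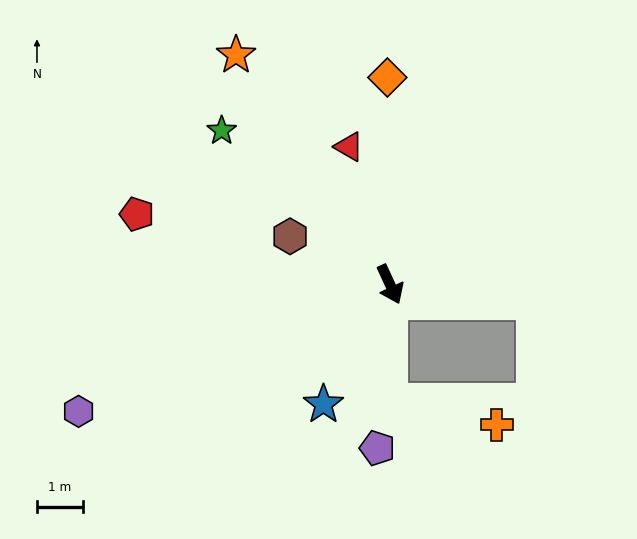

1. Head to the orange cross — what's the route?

blocked — turn right 25°, forward 2.6 m, then turn left 79°, forward 2.4 m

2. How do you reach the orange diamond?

turn left 156°, forward 4.5 m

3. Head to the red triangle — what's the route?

turn left 172°, forward 3.1 m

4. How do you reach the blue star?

turn right 54°, forward 3.0 m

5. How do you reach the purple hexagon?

turn right 93°, forward 7.4 m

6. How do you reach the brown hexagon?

turn right 140°, forward 2.4 m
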